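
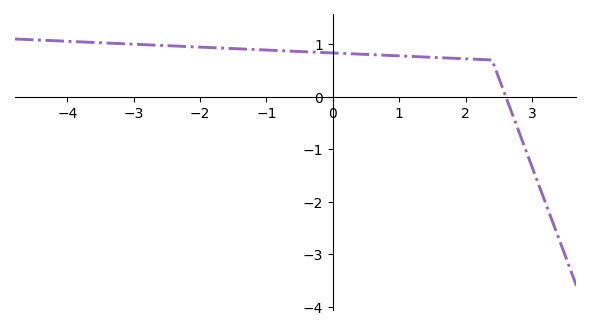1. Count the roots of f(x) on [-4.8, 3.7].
1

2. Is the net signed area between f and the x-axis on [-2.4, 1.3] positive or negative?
positive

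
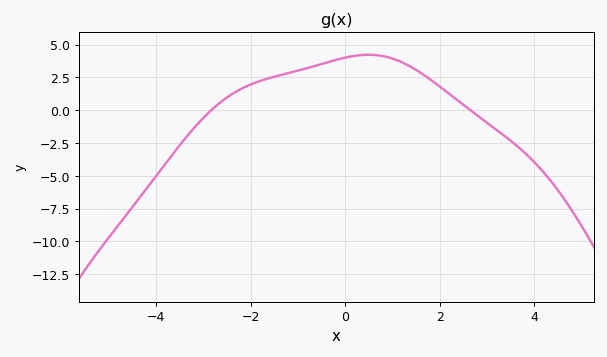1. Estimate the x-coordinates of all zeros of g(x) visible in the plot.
-2.83, 2.65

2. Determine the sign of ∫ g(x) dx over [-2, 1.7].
positive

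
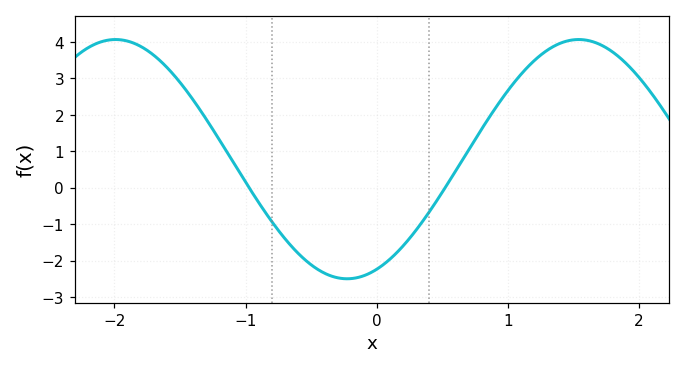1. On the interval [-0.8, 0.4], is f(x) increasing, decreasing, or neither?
neither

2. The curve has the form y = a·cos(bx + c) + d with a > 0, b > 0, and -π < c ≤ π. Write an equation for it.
y = 3.28cos(1.8x - 2.7) + 0.78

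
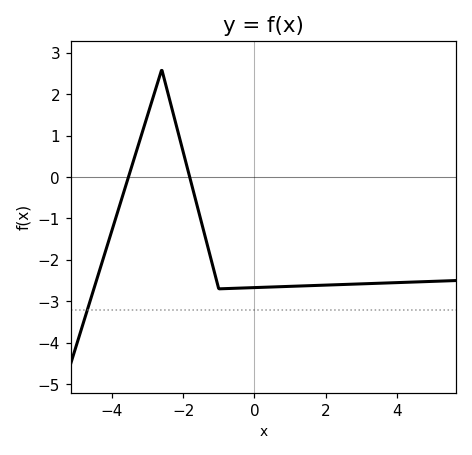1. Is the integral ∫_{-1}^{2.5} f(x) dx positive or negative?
negative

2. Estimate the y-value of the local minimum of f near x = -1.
-2.7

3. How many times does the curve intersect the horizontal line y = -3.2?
1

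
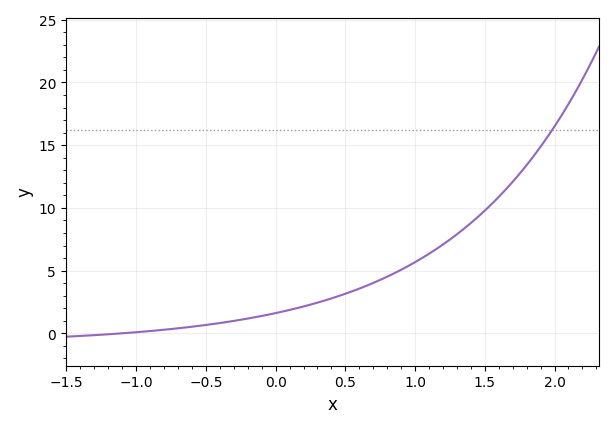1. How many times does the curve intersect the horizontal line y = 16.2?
1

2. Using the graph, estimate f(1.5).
10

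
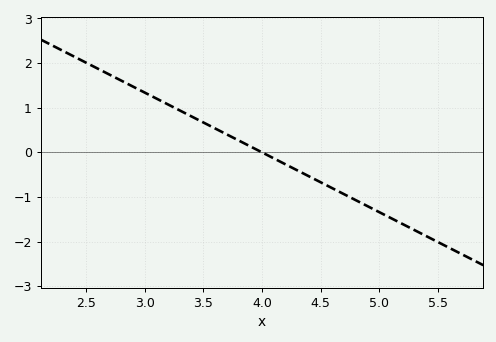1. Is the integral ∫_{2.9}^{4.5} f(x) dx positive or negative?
positive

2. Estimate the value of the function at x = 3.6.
0.5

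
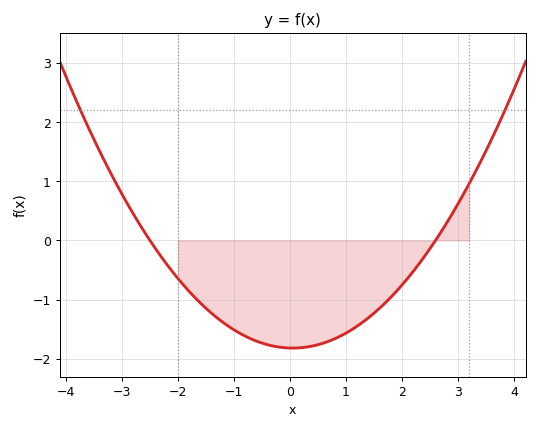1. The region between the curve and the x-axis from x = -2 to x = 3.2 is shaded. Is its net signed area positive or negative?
negative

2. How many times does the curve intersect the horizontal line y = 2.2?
2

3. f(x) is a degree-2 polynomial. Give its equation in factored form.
y = 0.28(x + 2.5)(x - 2.6)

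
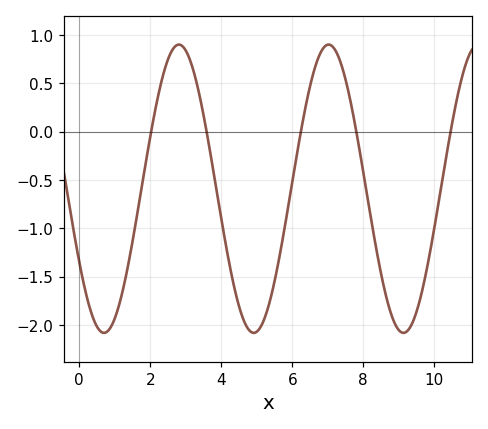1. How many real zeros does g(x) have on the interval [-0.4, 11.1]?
5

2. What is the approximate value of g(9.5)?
-1.86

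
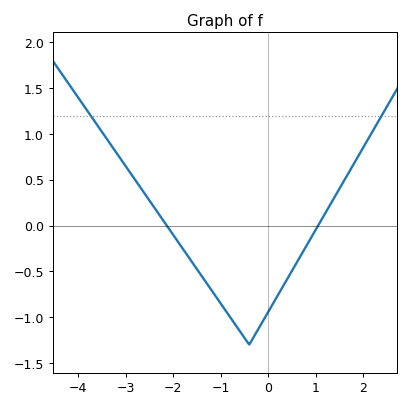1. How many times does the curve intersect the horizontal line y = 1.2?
2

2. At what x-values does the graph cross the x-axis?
-2.1, 1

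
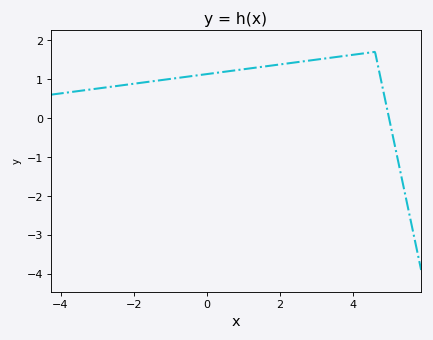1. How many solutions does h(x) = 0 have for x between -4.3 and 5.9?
1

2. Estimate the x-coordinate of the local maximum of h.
4.6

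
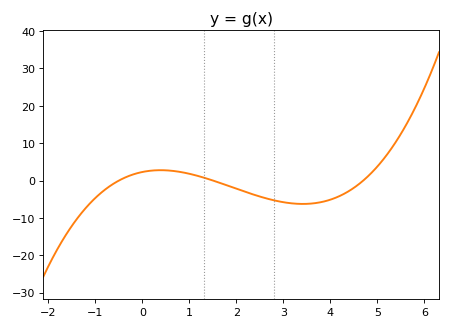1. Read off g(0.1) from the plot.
3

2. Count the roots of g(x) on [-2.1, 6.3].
3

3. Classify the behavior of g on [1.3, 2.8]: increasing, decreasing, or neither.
decreasing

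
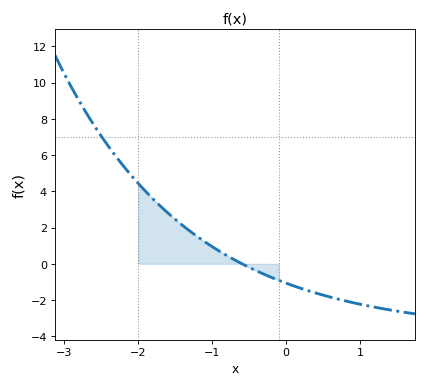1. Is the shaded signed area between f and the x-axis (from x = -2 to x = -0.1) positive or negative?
positive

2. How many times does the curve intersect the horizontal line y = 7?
1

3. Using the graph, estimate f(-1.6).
2.81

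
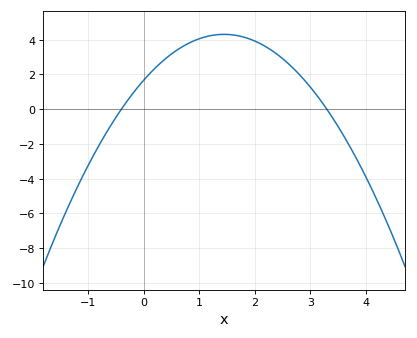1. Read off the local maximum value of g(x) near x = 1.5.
4.4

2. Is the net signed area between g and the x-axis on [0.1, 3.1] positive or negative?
positive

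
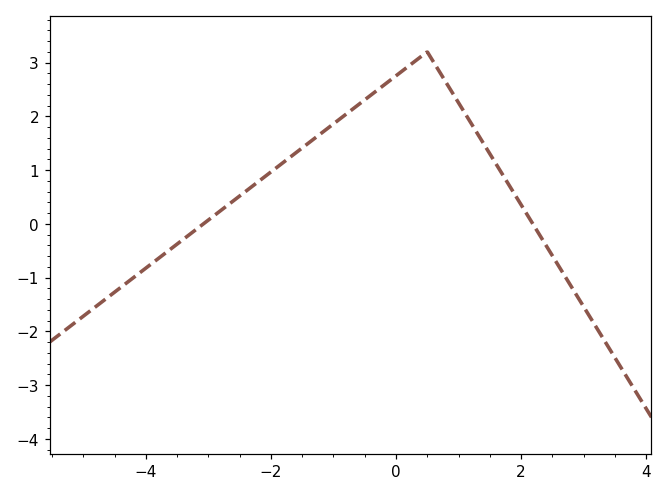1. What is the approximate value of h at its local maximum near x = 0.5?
3.2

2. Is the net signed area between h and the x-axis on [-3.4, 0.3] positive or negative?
positive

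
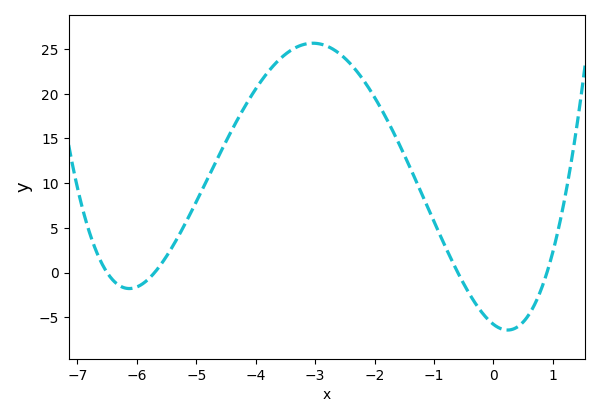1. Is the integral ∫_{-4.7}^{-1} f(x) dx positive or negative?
positive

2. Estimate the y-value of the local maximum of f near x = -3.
25.5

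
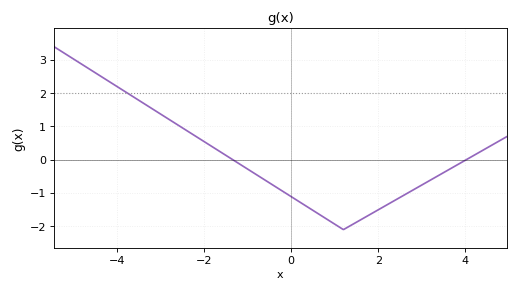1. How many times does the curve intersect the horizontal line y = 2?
1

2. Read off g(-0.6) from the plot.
-0.6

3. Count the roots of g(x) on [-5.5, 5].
2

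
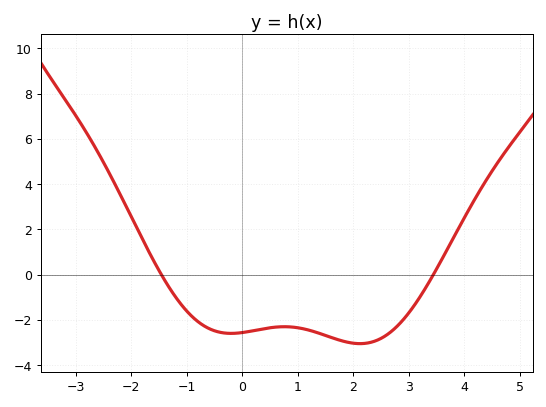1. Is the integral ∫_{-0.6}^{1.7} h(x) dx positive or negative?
negative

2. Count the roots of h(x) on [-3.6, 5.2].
2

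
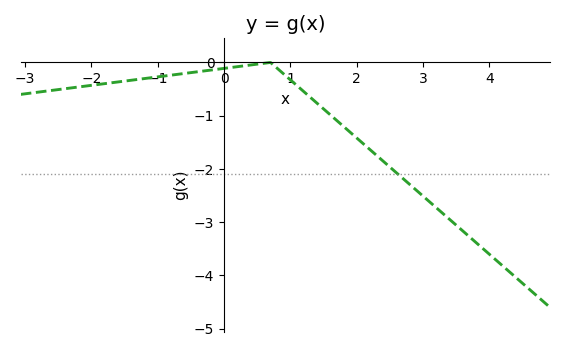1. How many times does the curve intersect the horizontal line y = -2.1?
1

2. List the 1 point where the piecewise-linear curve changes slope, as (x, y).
(0.7, 0)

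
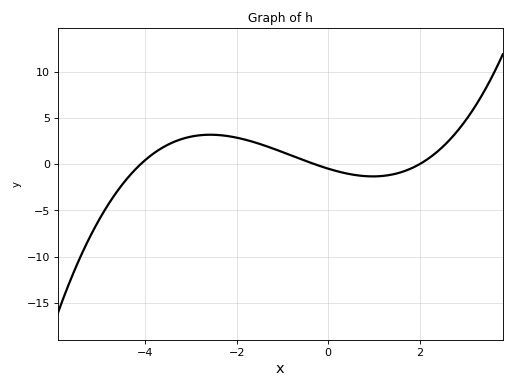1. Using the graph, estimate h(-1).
1.5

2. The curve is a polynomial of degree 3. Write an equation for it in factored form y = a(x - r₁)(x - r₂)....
y = 0.2(x + 4.1)(x + 0.3)(x - 2)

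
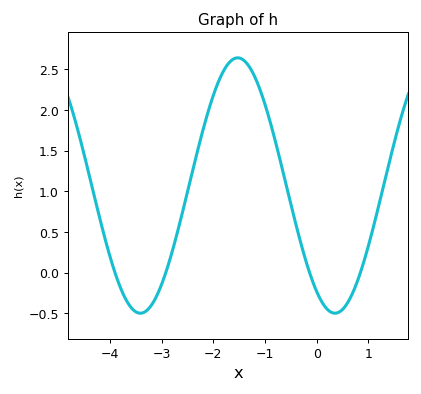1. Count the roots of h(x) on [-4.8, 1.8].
4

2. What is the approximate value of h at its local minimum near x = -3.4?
-0.5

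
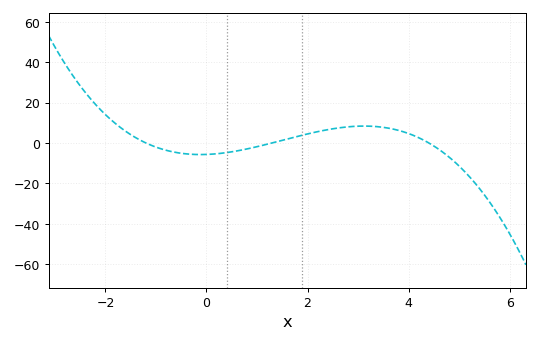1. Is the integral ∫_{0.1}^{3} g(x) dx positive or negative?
positive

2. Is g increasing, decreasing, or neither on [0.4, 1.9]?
increasing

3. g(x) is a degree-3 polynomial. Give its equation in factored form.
y = -0.83(x + 1.2)(x - 1.3)(x - 4.4)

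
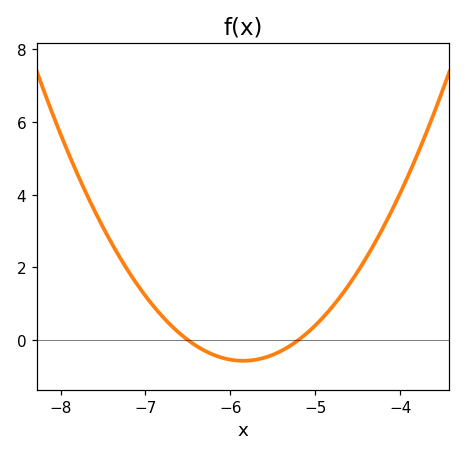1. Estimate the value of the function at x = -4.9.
0.6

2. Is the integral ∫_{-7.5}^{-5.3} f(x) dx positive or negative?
positive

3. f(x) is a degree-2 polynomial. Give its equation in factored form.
y = 1.35(x + 6.5)(x + 5.2)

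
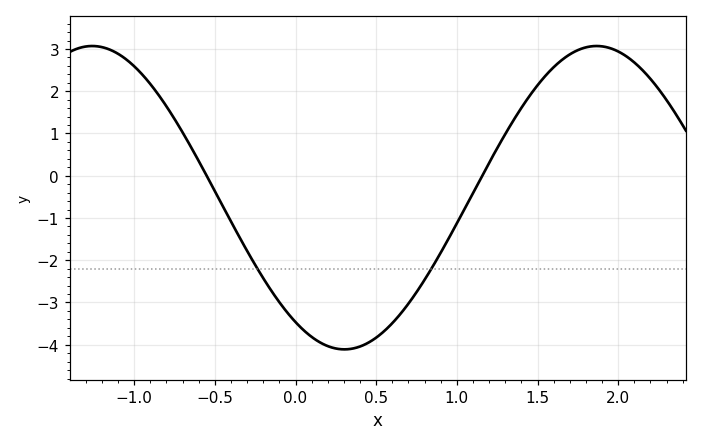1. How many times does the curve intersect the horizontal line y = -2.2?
2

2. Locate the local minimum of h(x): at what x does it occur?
0.302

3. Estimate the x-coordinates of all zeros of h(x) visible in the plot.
-0.551, 1.16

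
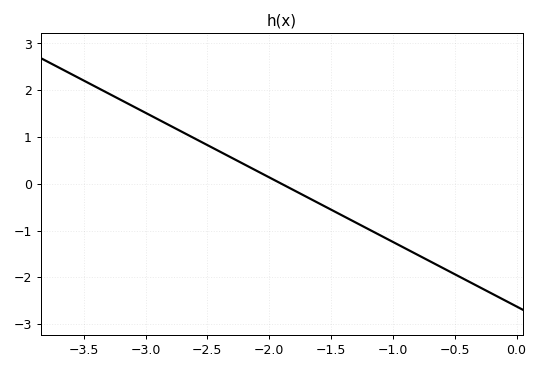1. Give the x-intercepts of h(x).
-1.9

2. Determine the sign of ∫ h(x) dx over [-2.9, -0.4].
negative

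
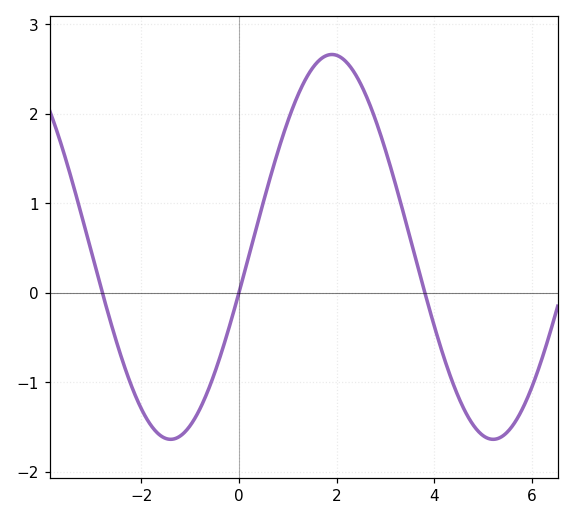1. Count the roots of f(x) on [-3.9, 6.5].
3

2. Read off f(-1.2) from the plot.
-1.6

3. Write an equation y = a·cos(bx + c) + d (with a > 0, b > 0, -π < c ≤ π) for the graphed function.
y = 2.15cos(0.95x - 1.81) + 0.51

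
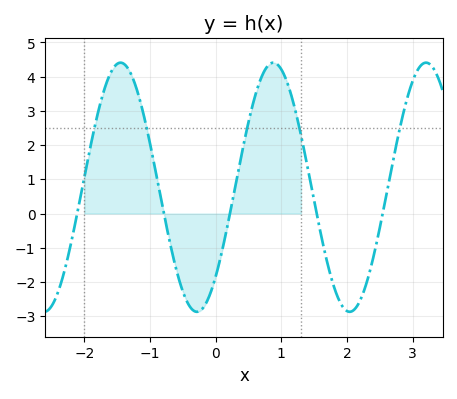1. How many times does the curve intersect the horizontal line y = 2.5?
5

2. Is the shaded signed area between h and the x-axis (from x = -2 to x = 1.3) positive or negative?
positive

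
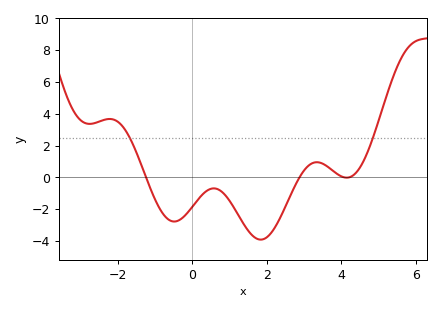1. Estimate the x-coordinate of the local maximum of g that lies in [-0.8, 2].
0.6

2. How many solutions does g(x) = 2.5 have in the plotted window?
2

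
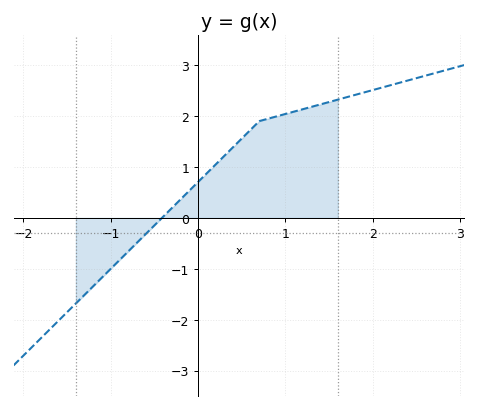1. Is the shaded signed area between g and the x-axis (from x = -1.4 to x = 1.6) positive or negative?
positive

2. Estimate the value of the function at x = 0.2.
1.05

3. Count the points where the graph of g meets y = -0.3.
1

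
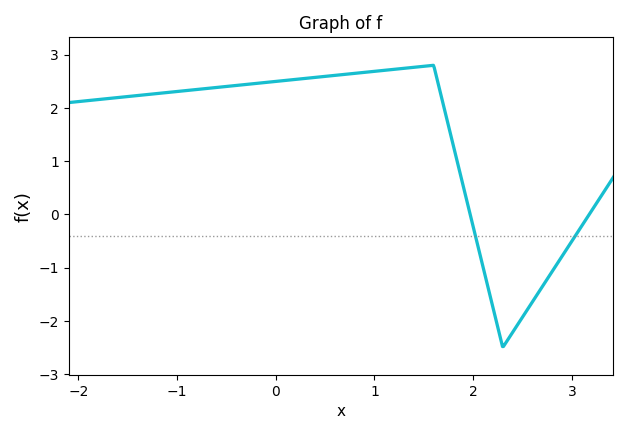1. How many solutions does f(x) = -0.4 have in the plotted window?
2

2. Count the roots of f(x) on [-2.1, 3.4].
2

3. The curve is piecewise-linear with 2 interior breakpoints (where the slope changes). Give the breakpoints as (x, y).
(1.6, 2.8); (2.3, -2.5)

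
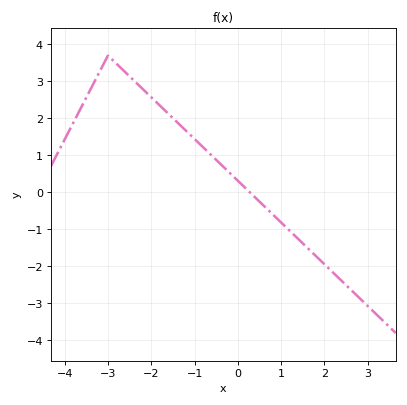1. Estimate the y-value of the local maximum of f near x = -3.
3.7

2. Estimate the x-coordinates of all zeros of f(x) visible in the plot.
0.2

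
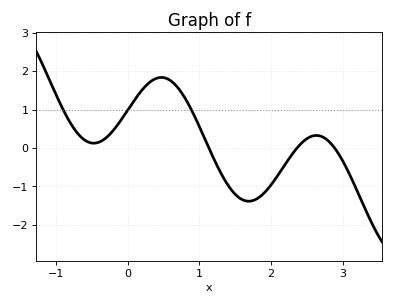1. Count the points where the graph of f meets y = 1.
3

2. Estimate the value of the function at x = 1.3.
-0.654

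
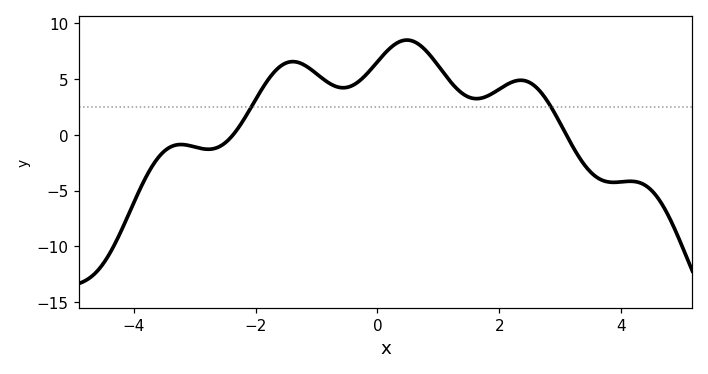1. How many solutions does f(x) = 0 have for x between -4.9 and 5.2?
2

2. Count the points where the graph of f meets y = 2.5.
2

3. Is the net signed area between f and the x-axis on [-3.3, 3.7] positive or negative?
positive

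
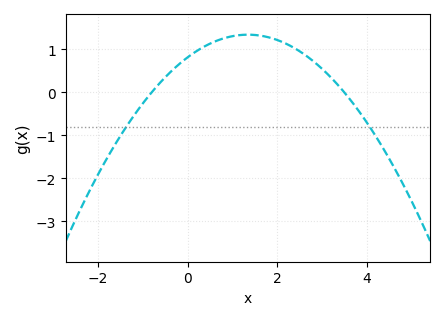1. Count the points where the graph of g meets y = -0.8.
2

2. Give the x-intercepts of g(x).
-0.8, 3.6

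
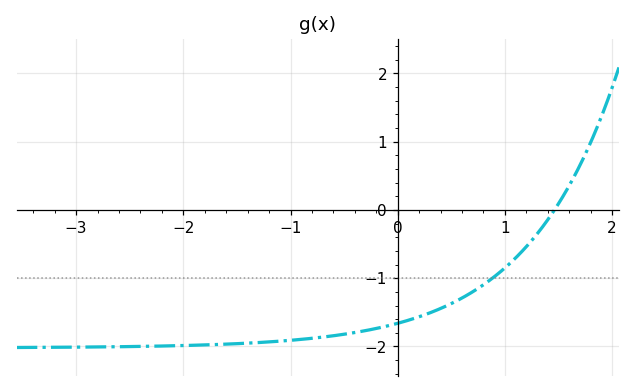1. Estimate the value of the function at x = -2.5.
-2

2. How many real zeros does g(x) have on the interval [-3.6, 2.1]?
1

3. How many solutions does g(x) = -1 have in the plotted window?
1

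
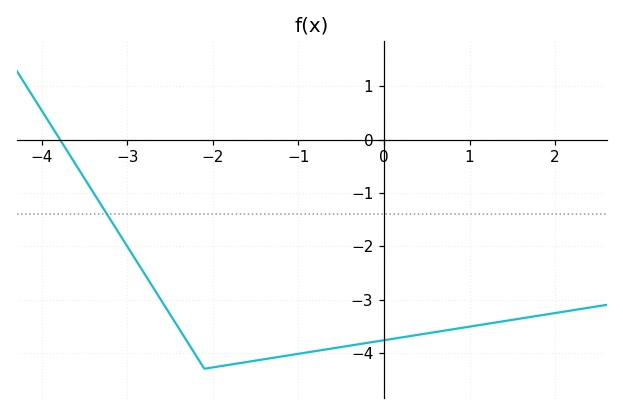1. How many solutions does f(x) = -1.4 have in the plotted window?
1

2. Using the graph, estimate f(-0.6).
-3.9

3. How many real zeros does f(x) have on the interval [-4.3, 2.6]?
1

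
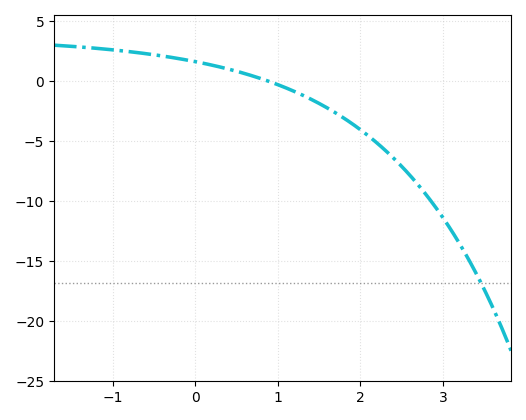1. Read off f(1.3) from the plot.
-1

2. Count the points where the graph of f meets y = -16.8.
1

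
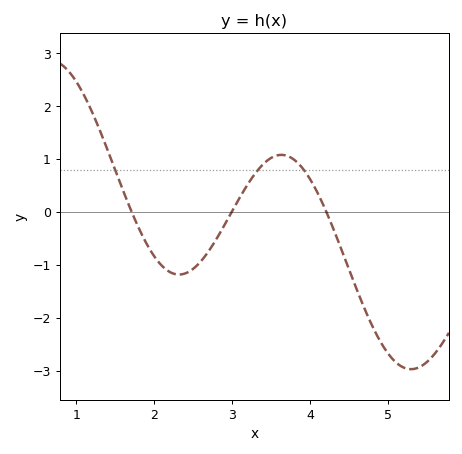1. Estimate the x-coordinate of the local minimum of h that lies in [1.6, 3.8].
2.3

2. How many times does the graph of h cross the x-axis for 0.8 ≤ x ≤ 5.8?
3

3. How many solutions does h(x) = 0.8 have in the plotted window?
3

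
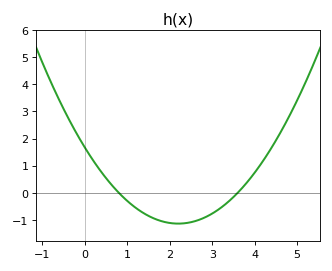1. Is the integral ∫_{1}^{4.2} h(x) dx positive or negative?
negative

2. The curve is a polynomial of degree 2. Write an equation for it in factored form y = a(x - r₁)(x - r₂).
y = 0.58(x - 0.8)(x - 3.6)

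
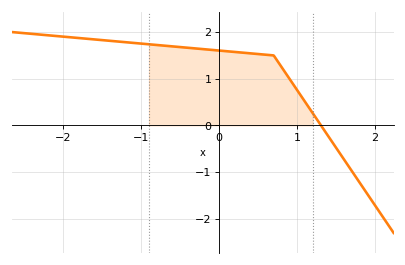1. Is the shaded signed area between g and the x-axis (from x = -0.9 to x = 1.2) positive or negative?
positive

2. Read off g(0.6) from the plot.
1.51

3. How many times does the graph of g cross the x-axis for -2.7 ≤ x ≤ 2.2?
1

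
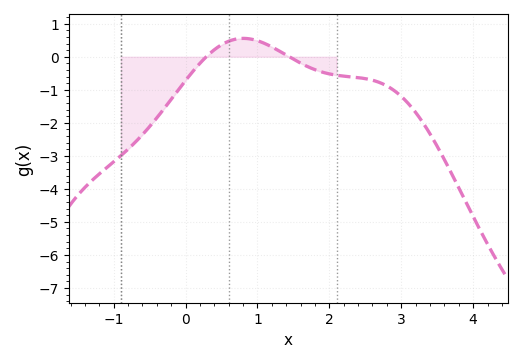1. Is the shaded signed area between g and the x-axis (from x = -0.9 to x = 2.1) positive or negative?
negative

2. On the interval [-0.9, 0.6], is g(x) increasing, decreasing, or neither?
increasing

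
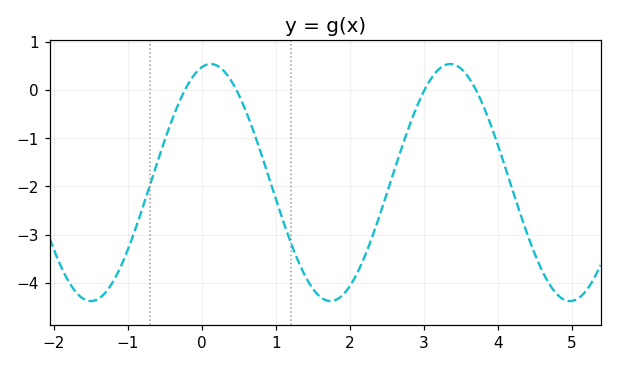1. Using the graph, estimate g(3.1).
0.241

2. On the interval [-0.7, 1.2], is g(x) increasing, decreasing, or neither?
neither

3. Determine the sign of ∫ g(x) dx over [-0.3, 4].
negative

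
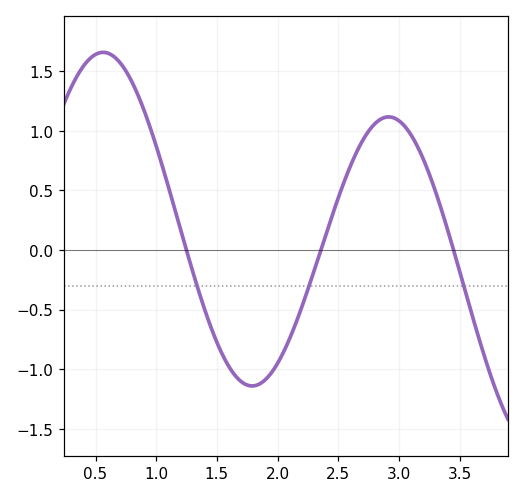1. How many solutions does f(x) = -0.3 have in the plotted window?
3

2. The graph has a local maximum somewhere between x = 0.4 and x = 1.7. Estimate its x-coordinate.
0.563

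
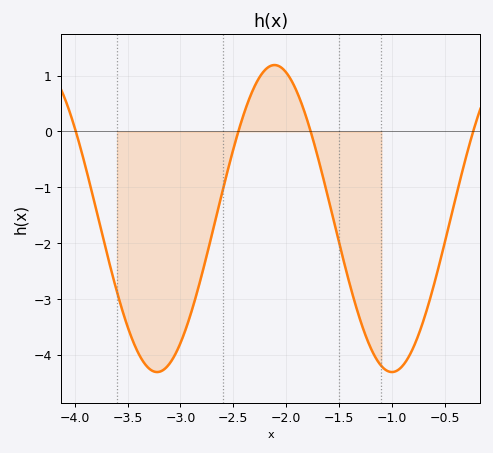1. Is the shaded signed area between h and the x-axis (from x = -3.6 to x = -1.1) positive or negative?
negative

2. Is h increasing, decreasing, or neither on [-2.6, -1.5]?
neither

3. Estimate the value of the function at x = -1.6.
-1.2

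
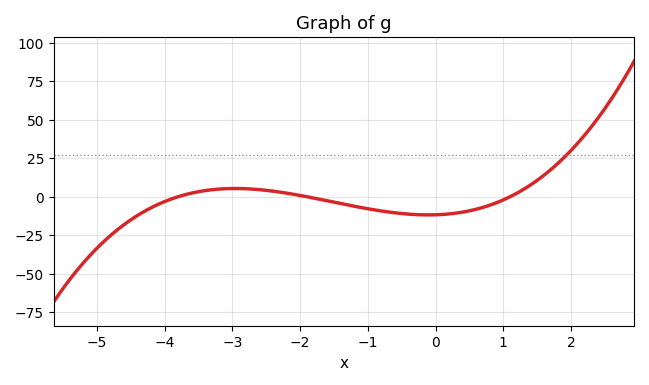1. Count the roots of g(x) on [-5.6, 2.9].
3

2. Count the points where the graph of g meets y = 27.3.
1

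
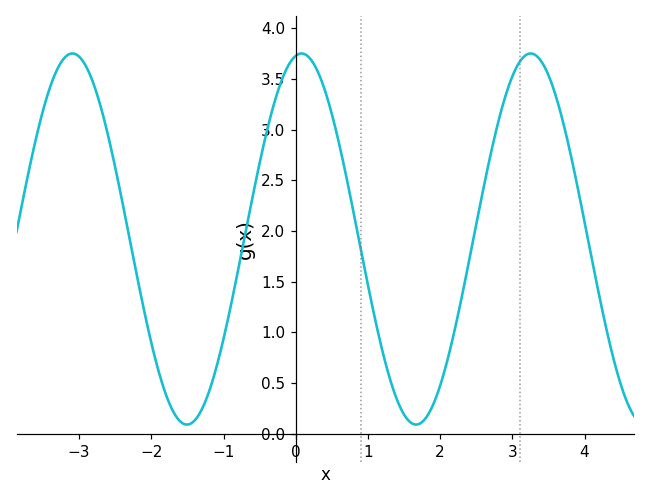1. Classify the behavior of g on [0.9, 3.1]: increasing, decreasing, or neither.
neither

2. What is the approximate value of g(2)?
0.473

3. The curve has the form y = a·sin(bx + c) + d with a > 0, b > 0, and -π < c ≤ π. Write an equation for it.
y = 1.83sin(1.98x + 1.41) + 1.92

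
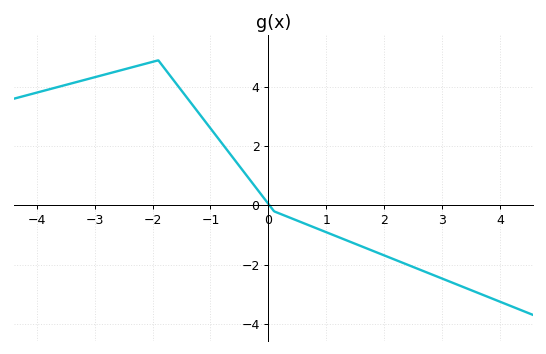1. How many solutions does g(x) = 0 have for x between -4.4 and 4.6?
1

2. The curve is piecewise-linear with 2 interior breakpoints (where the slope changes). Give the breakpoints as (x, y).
(-1.9, 4.9); (0.1, -0.2)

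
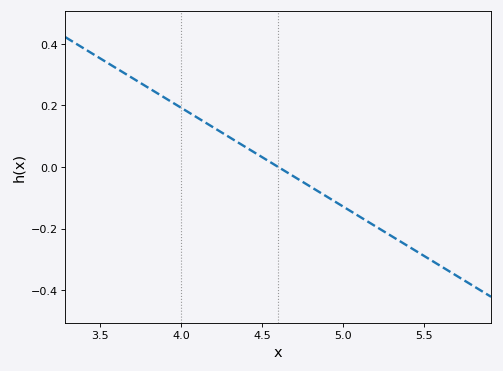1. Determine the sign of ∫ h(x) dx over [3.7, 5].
positive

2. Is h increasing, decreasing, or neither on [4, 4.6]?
decreasing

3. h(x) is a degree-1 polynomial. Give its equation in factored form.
y = -0.32(x - 4.6)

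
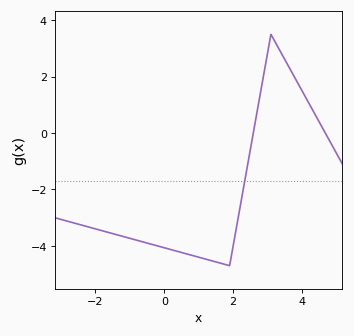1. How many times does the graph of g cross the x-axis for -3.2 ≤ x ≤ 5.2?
2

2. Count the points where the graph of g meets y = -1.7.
1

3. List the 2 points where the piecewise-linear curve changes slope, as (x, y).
(1.9, -4.7); (3.1, 3.5)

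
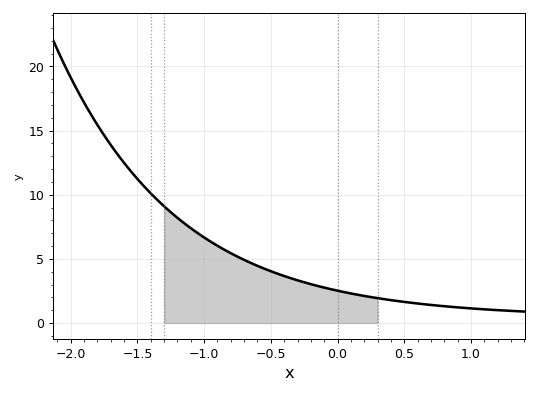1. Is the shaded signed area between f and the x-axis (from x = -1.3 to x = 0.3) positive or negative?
positive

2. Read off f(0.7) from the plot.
1.41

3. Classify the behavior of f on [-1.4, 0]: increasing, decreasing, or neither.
decreasing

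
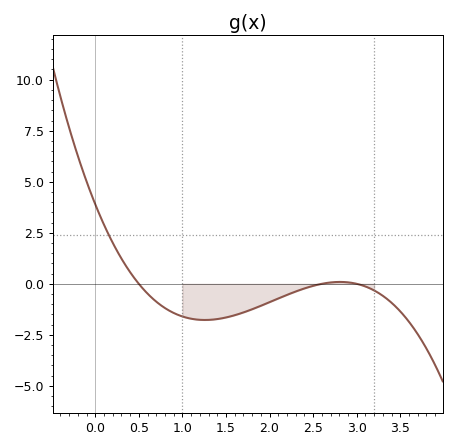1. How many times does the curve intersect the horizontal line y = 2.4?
1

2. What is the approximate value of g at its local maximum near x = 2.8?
0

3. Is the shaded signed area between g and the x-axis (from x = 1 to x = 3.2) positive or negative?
negative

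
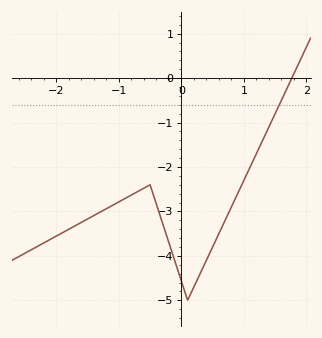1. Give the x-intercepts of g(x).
1.8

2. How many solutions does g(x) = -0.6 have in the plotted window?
1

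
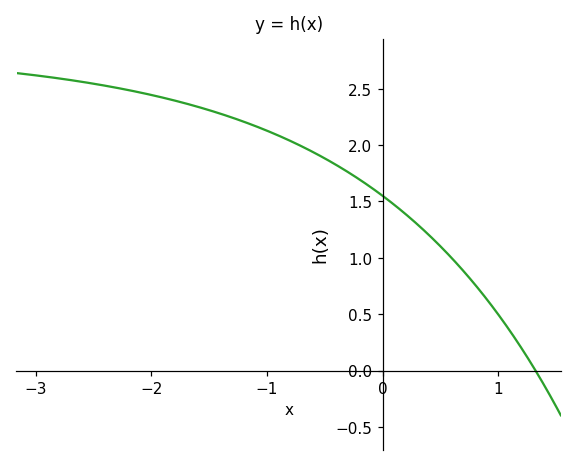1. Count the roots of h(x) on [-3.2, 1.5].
1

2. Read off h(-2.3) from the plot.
2.5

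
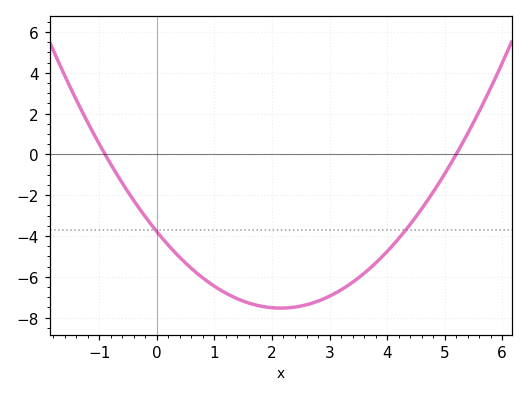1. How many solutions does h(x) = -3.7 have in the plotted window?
2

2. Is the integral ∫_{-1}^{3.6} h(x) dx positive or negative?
negative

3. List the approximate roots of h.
-0.9, 5.2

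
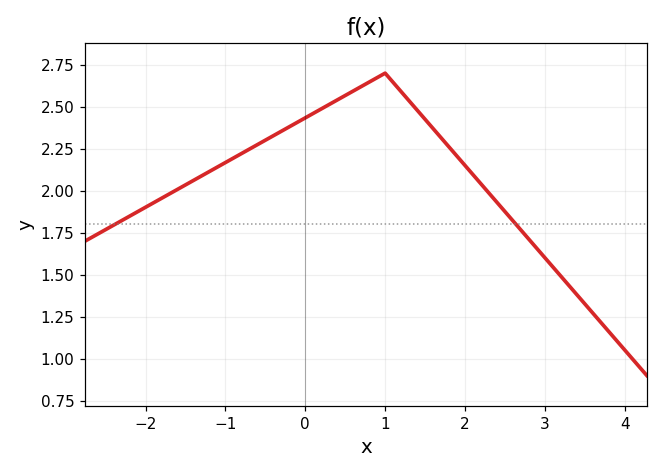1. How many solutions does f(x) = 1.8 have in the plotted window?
2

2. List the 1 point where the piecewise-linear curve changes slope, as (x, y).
(1, 2.7)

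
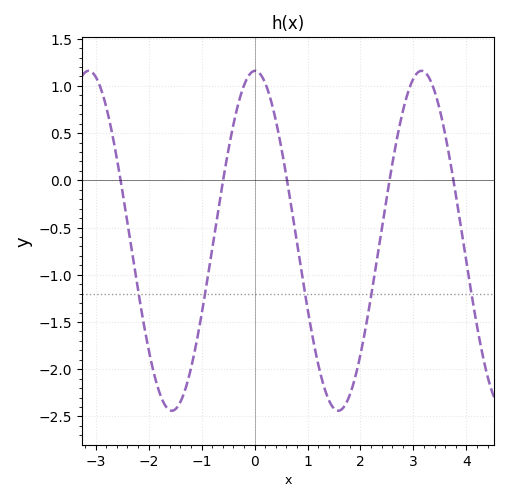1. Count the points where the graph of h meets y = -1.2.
5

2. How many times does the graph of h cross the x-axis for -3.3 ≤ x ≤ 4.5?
5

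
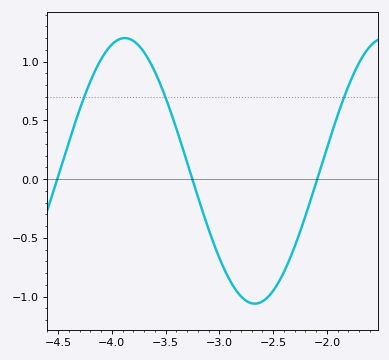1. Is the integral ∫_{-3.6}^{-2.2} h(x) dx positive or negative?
negative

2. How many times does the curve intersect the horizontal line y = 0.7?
3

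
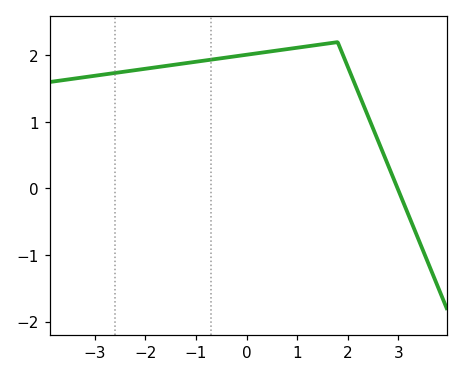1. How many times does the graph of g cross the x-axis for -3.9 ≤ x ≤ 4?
1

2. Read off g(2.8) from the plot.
0.341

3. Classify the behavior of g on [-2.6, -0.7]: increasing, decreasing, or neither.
increasing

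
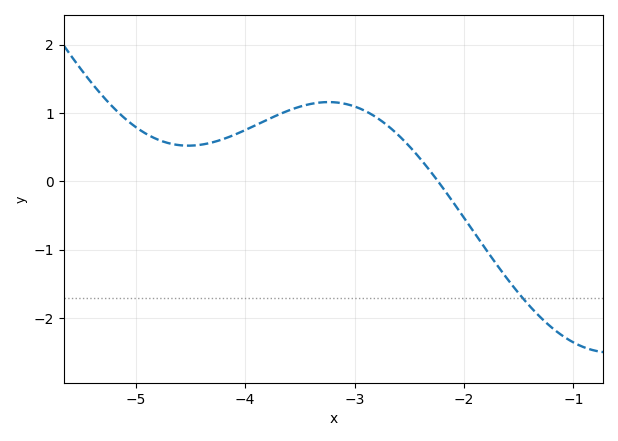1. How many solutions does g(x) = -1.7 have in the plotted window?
1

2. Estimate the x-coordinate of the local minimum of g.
-4.52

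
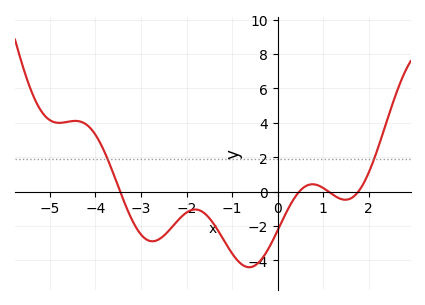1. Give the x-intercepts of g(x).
-3.46, 0.472, 1.12, 1.77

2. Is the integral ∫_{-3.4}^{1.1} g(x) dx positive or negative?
negative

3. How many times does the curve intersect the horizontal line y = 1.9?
2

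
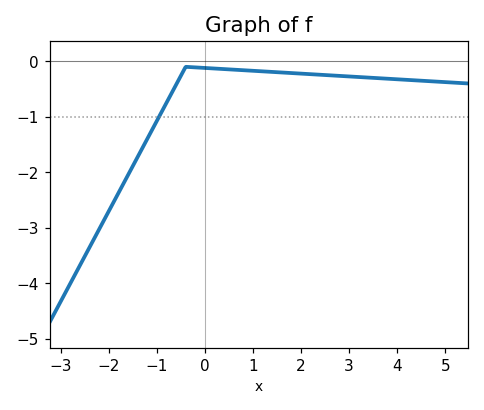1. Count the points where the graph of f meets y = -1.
1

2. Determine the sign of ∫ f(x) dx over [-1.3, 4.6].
negative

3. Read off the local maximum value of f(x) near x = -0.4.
-0.1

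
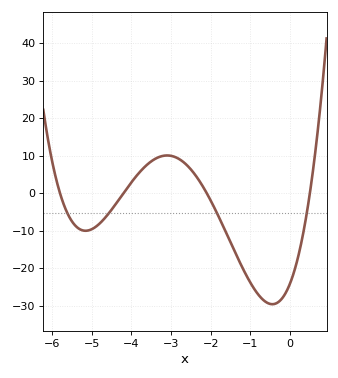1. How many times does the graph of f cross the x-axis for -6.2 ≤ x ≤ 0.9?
4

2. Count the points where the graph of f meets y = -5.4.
4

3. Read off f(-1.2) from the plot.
-19.8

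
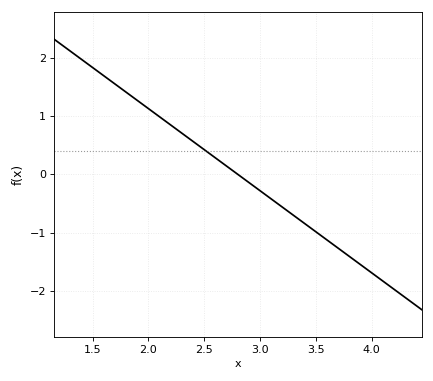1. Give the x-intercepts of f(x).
2.8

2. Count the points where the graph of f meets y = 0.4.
1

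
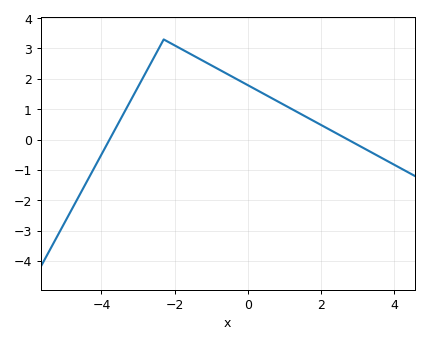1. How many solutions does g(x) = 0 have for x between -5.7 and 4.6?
2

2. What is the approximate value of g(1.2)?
1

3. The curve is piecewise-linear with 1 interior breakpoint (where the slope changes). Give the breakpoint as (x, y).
(-2.3, 3.3)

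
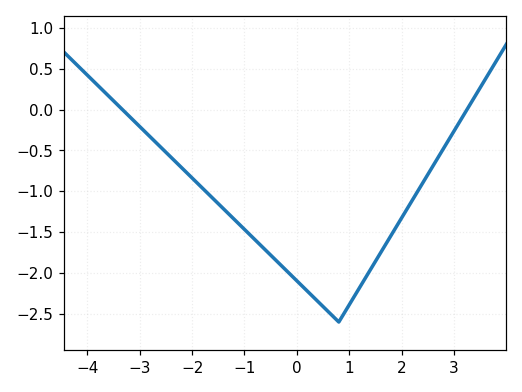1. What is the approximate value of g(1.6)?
-1.75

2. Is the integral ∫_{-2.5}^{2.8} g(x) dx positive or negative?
negative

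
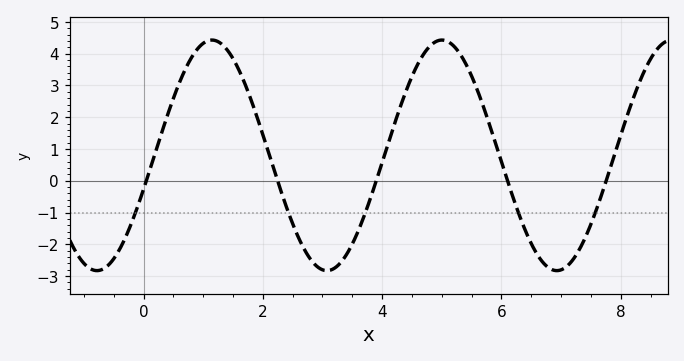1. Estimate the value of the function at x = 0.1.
0.3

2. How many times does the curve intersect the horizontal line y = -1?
5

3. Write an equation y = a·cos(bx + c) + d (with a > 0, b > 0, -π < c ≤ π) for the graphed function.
y = 3.63cos(1.6x - 1.9) + 0.8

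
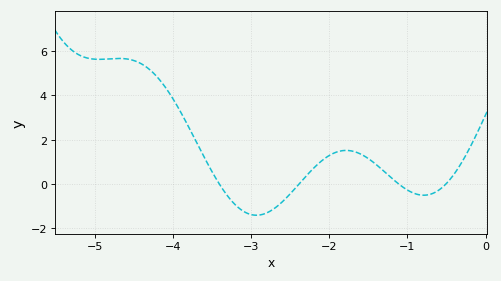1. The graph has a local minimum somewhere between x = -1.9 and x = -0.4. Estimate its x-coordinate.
-0.791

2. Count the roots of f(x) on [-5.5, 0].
4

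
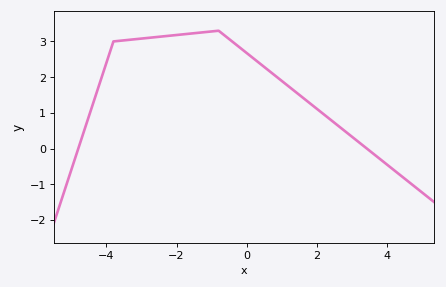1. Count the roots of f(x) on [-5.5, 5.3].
2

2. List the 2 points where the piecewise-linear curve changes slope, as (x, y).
(-3.8, 3); (-0.8, 3.3)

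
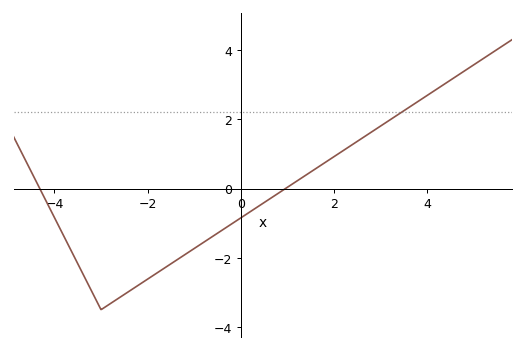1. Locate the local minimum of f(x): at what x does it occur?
-3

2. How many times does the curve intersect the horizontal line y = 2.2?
1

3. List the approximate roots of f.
-4.32, 0.962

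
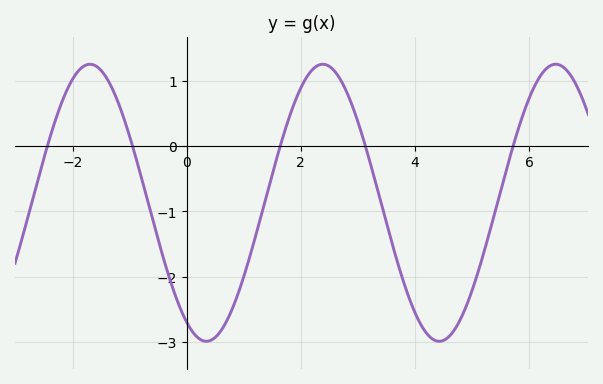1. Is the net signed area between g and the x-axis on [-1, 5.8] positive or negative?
negative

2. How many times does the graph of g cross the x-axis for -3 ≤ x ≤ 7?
5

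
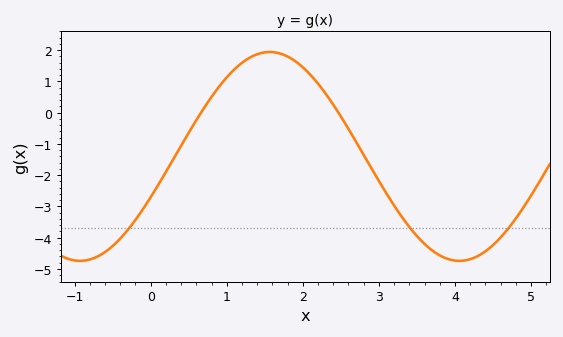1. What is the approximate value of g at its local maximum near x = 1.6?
1.94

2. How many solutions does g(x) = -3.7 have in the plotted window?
3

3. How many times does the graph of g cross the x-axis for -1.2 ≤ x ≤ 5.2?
2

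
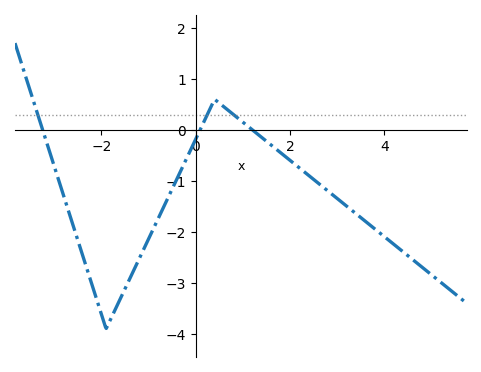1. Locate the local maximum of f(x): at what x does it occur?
0.403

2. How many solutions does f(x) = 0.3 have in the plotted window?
3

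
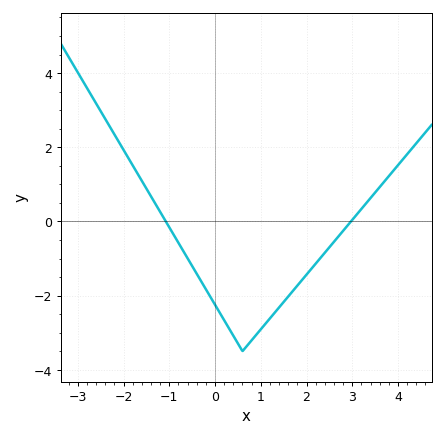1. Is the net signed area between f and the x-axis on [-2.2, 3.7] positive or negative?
negative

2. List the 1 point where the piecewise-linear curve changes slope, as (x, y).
(0.6, -3.5)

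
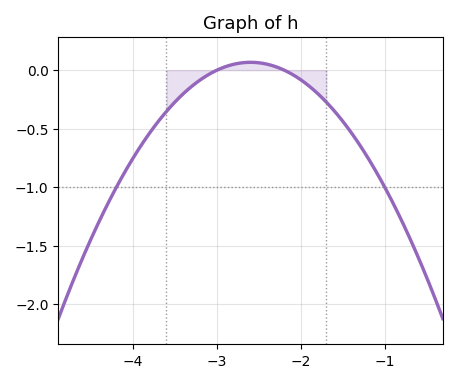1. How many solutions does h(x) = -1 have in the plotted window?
2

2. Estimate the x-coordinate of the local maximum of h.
-2.6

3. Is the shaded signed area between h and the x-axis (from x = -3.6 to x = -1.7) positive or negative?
negative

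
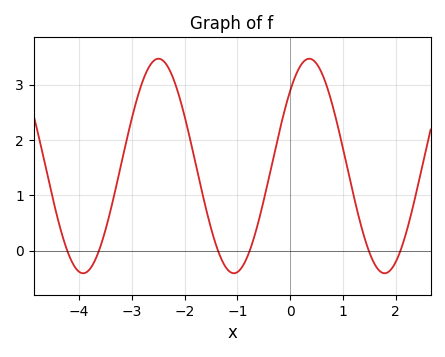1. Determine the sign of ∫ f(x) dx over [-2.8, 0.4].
positive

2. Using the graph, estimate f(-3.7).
-0.179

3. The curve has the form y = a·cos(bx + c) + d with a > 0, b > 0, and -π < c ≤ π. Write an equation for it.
y = 1.94cos(2.2x - 0.792) + 1.53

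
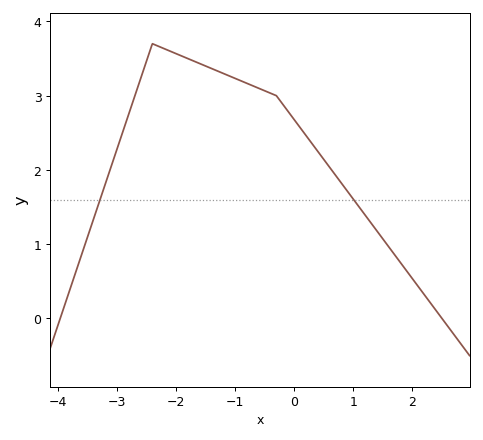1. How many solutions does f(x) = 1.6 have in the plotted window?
2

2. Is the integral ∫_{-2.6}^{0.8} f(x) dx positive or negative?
positive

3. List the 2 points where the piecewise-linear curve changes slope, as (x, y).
(-2.4, 3.7); (-0.3, 3)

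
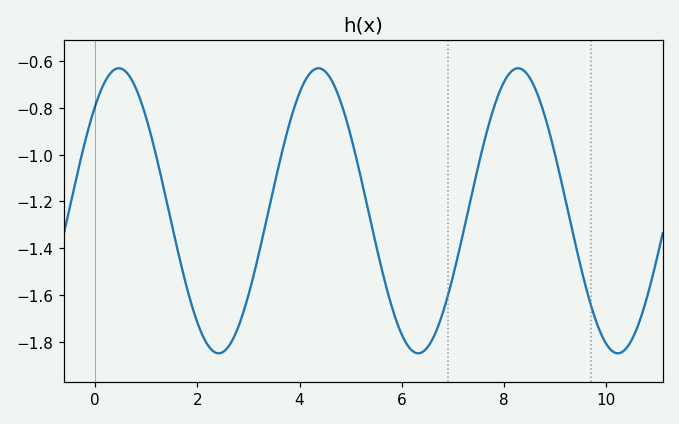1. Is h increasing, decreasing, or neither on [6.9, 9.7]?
neither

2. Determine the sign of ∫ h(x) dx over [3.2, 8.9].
negative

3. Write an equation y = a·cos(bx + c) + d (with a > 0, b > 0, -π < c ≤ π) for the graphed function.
y = 0.61cos(1.61x - 0.752) - 1.24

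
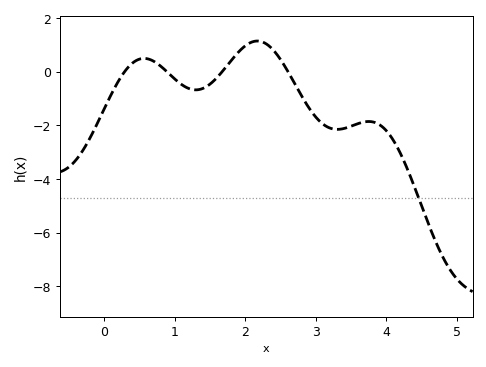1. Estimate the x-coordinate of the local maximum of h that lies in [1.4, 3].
2.2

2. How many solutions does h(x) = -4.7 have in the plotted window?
1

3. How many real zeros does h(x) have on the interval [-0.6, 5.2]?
4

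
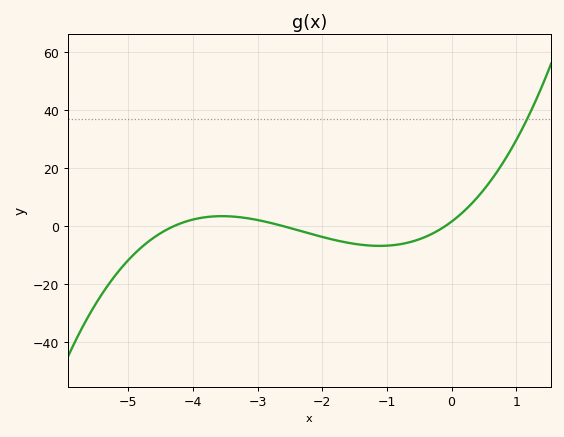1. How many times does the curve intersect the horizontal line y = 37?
1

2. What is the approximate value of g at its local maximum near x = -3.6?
3.47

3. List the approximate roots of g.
-4.3, -2.6, -0.1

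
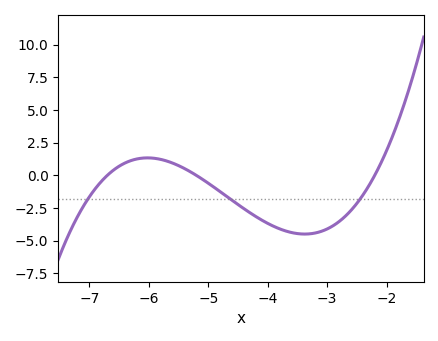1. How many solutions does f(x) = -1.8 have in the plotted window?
3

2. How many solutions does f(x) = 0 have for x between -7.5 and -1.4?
3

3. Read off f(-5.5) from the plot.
0.748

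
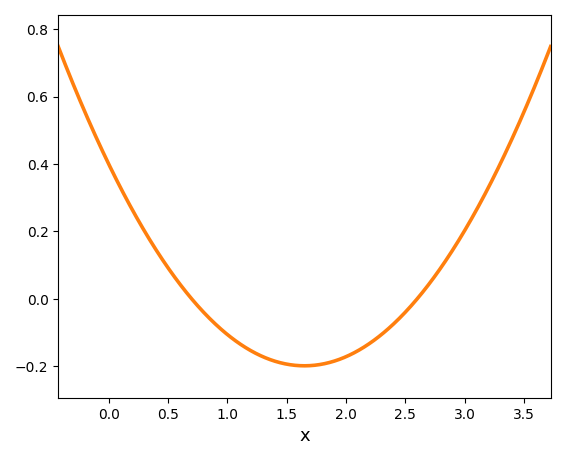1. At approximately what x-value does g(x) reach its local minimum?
1.6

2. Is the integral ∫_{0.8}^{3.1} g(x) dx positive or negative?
negative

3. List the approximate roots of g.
0.7, 2.6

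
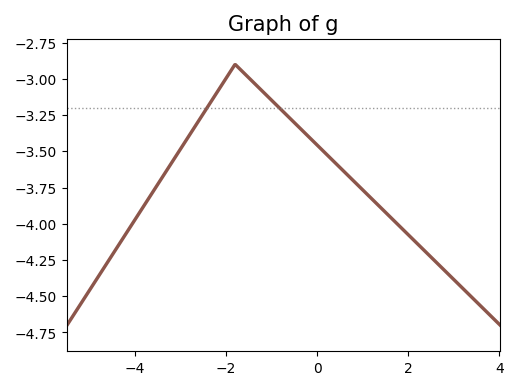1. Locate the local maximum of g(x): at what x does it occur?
-1.8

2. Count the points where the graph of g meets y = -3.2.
2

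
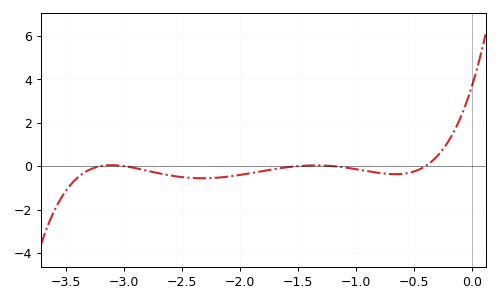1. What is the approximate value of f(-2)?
-0.407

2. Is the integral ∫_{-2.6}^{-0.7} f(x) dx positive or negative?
negative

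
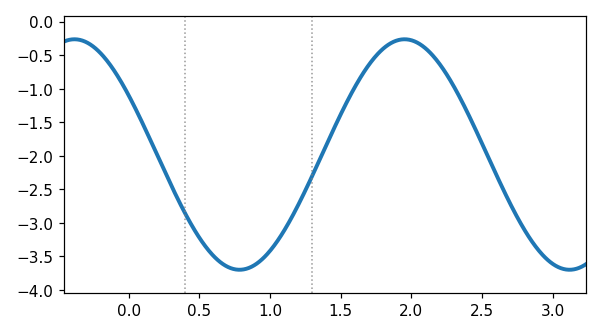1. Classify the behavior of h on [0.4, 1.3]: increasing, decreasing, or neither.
neither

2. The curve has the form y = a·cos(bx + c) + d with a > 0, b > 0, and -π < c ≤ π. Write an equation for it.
y = 1.72cos(2.69x + 1.03) - 1.98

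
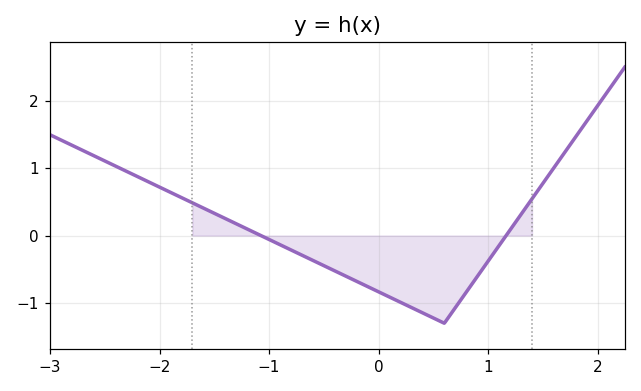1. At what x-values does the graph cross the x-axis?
-1.07, 1.16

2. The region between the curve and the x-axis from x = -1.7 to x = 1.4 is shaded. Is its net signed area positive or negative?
negative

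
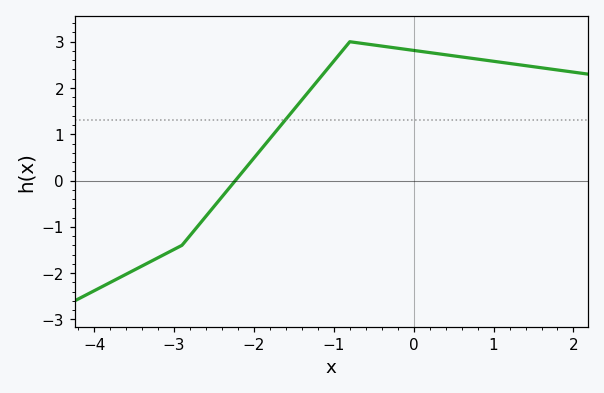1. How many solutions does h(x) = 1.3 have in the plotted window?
1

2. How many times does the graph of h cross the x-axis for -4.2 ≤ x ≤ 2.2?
1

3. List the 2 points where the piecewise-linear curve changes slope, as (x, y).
(-2.9, -1.4); (-0.8, 3)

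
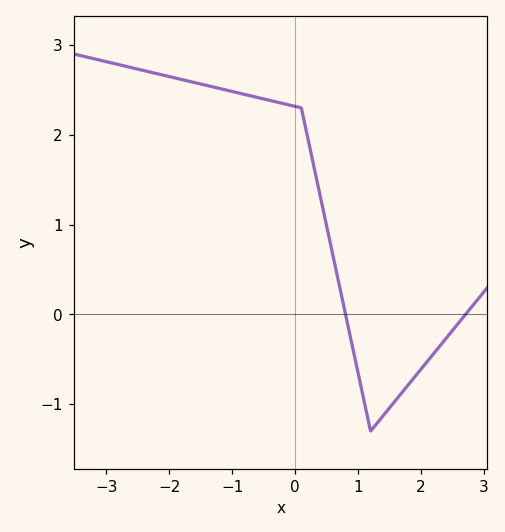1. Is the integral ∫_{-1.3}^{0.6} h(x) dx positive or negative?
positive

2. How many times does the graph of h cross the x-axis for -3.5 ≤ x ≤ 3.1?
2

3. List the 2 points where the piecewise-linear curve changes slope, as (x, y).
(0.1, 2.3); (1.2, -1.3)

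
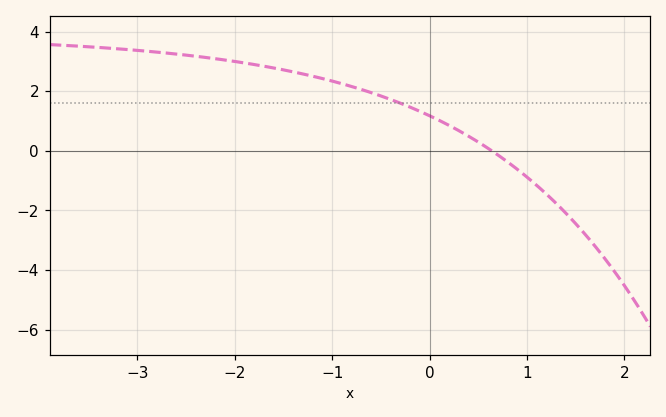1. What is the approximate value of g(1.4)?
-2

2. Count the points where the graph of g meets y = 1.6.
1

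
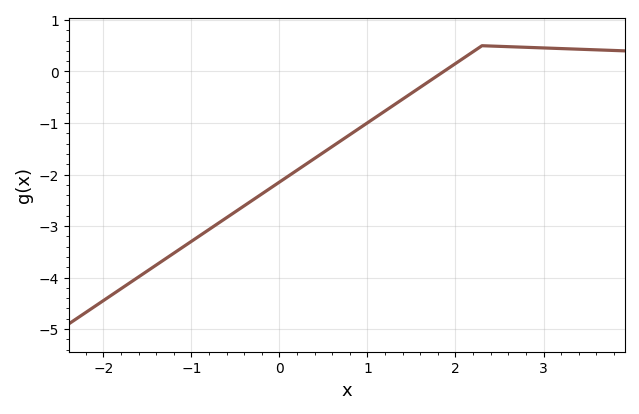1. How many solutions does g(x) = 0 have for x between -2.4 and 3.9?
1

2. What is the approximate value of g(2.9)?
0.463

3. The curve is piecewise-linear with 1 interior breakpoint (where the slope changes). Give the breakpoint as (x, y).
(2.3, 0.5)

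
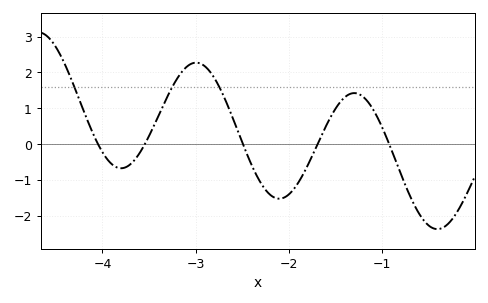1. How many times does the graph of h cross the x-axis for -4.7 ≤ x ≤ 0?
5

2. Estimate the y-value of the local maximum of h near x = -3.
2.3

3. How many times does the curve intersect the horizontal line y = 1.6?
3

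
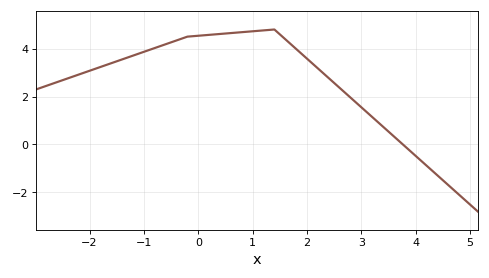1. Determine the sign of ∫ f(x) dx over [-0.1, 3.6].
positive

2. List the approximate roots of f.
3.77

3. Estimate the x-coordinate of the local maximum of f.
1.4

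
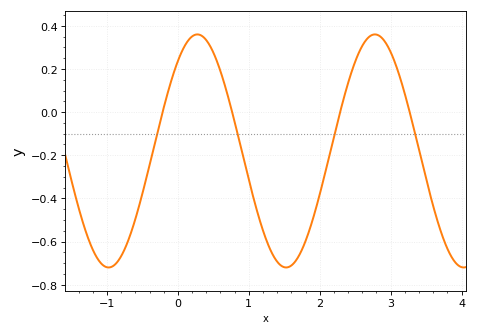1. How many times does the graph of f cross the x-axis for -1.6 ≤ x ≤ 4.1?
4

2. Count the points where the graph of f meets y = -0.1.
4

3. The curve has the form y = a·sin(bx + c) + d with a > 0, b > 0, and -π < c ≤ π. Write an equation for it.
y = 0.54sin(2.51x + 0.882) - 0.18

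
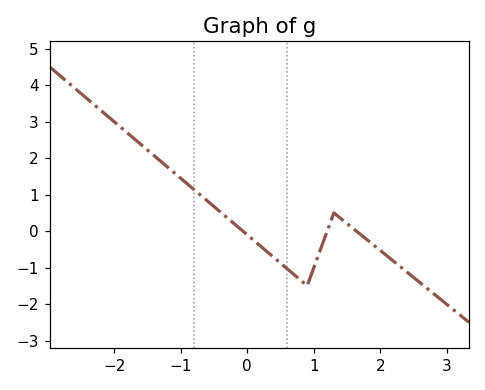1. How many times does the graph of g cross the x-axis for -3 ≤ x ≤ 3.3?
3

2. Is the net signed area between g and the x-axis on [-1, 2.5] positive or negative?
negative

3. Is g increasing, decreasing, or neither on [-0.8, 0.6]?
decreasing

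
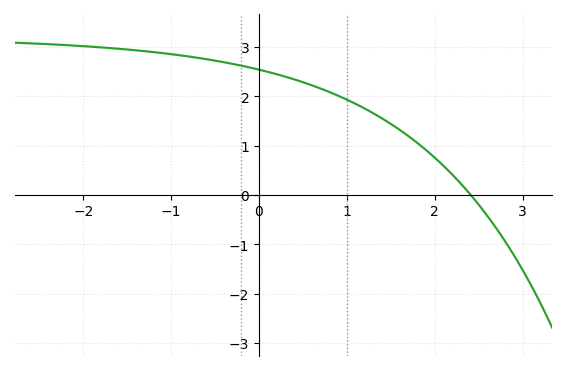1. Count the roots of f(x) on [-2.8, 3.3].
1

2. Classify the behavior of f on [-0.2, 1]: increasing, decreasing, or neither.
decreasing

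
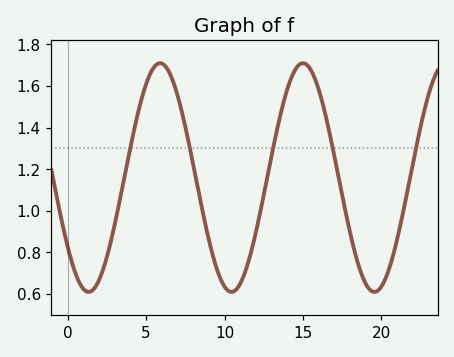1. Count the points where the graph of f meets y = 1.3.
5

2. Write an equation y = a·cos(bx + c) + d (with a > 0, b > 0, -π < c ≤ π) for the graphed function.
y = 0.55cos(0.69x + 2.2) + 1.16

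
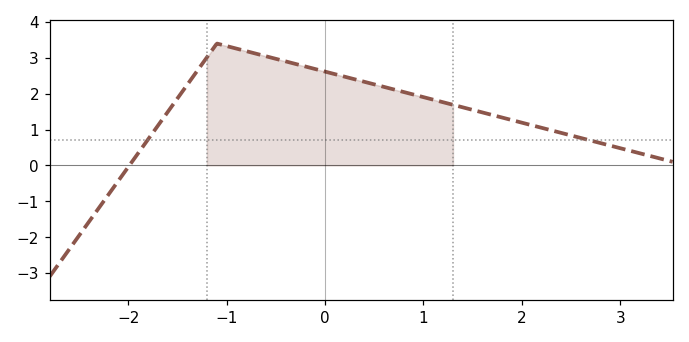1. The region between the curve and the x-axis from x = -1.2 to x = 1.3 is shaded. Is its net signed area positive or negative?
positive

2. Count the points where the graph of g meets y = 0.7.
2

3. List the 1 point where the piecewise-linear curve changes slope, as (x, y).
(-1.1, 3.4)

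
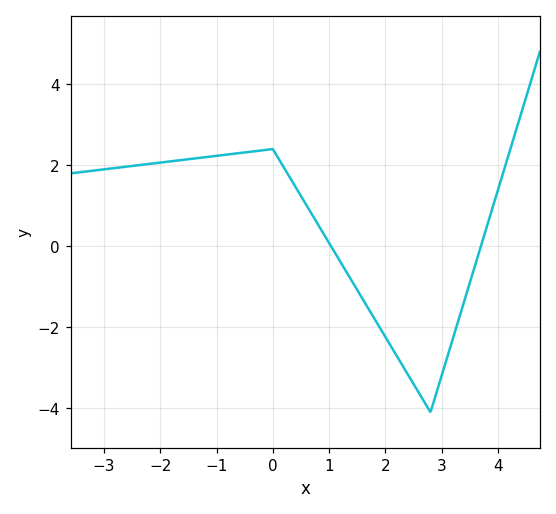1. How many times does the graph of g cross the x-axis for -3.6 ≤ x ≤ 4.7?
2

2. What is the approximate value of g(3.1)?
-2.72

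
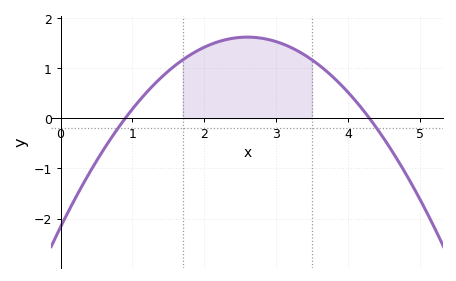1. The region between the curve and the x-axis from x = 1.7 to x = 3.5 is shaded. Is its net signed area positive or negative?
positive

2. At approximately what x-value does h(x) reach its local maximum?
2.6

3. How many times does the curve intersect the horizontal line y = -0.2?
2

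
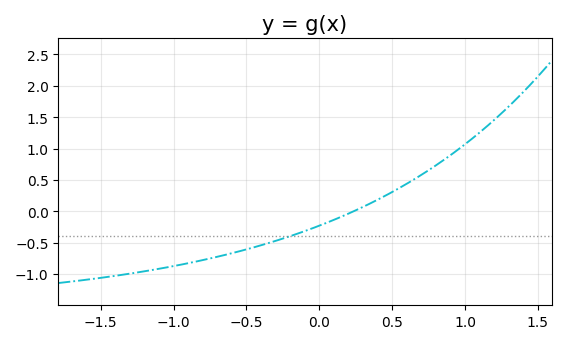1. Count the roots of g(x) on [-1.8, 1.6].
1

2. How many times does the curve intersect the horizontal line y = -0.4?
1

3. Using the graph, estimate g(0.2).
-0.038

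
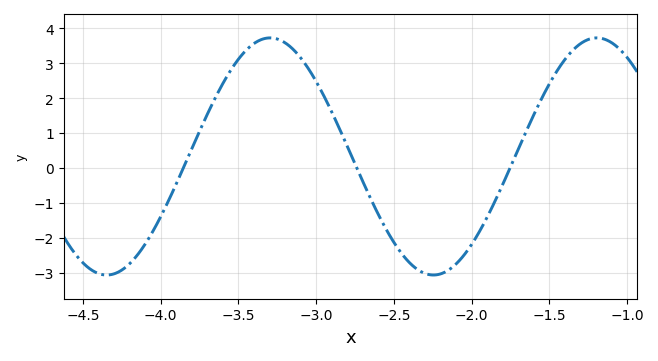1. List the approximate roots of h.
-3.85, -2.75, -1.75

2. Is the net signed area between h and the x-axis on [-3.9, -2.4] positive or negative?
positive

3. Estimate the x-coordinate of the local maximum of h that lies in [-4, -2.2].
-3.3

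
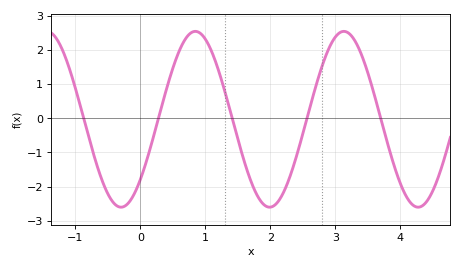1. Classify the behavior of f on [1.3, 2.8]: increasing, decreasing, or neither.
neither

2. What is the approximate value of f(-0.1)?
-2.2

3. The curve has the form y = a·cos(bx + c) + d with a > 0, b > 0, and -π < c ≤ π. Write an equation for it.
y = 2.57cos(2.8x - 2.3) - 0.03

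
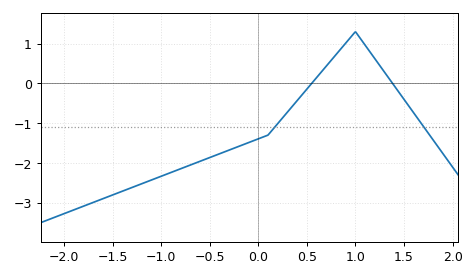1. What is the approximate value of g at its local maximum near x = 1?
1.3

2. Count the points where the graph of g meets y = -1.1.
2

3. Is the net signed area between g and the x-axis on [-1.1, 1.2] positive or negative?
negative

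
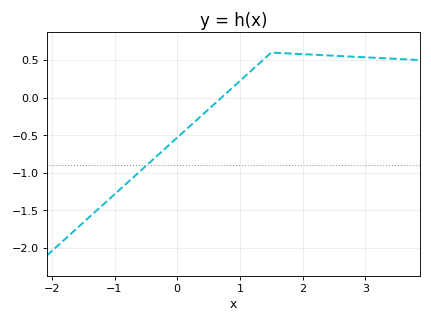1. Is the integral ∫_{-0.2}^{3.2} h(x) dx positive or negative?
positive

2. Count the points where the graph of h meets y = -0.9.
1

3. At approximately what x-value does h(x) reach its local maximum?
1.5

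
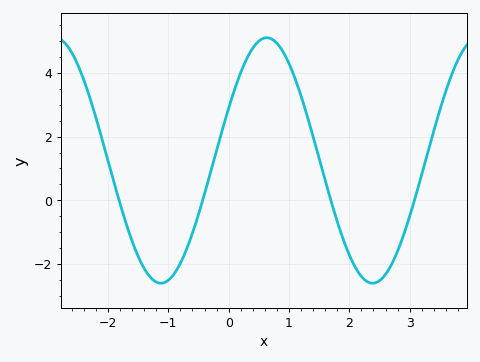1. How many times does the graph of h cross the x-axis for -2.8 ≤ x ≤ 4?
4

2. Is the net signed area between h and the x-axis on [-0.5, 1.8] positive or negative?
positive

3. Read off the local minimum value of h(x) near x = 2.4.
-2.6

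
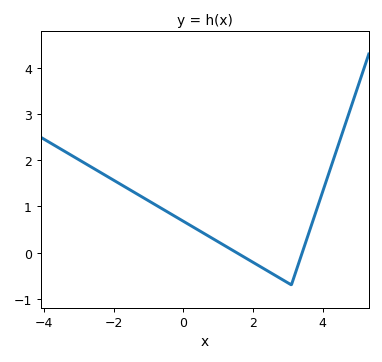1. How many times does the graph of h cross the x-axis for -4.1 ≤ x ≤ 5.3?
2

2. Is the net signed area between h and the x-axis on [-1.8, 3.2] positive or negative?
positive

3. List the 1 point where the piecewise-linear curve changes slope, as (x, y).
(3.1, -0.7)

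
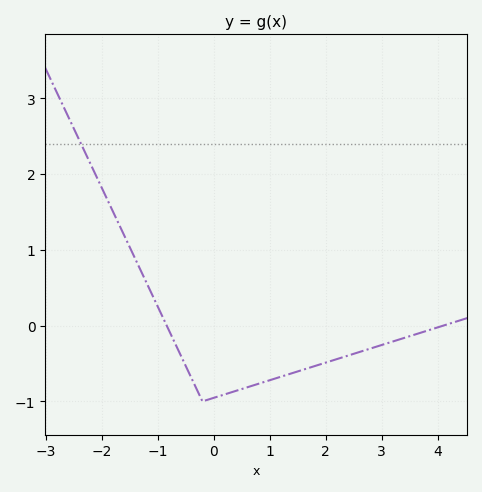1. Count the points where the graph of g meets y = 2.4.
1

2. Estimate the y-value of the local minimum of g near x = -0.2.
-1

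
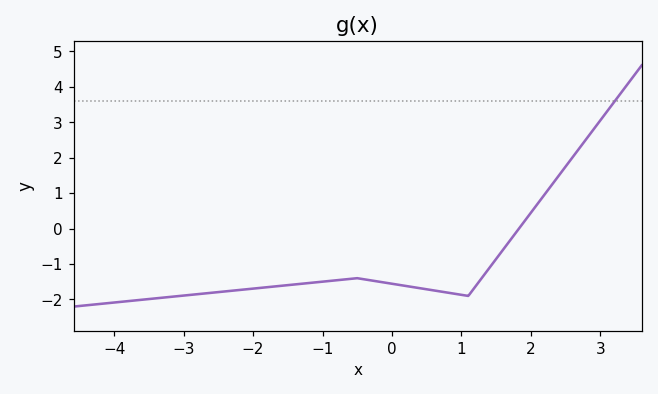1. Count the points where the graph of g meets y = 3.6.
1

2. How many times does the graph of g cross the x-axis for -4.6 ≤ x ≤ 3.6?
1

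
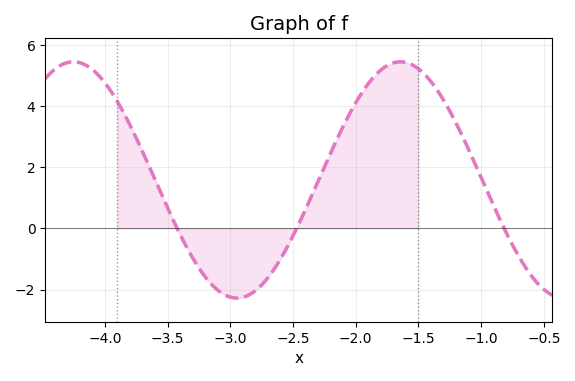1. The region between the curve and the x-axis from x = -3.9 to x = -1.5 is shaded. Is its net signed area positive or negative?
positive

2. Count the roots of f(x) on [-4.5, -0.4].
3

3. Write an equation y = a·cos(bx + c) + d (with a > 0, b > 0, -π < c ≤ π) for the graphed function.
y = 3.87cos(2.4x - 2.3) + 1.59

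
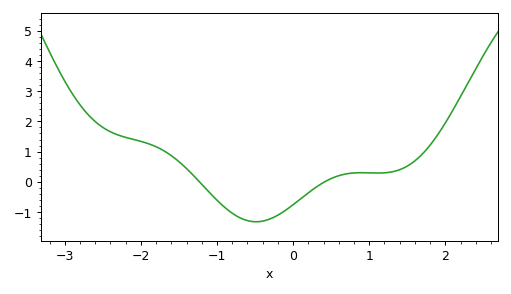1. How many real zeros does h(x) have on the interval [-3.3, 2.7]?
2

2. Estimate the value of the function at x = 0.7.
0.3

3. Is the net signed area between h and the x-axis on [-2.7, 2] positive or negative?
positive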